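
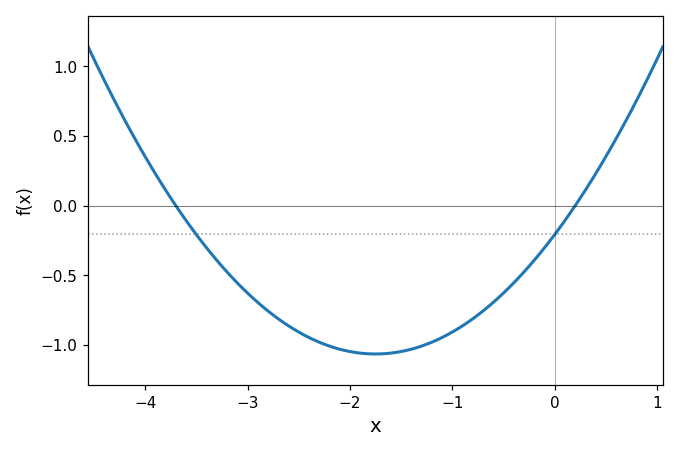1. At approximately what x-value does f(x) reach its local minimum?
-1.75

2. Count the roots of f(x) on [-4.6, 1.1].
2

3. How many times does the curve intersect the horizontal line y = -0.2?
2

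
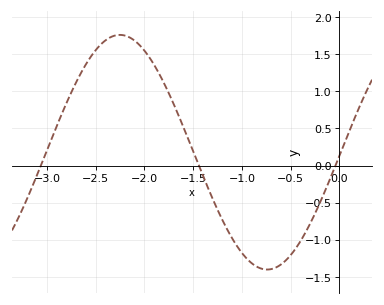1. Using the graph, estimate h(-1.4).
-0.134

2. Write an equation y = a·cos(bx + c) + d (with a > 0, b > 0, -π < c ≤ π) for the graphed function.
y = 1.58cos(2.08x - 1.6) + 0.18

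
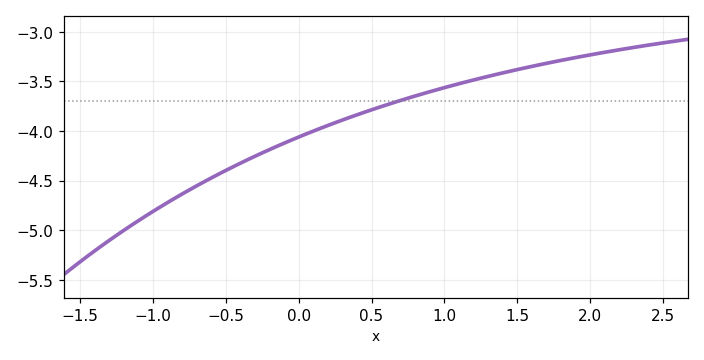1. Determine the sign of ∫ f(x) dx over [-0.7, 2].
negative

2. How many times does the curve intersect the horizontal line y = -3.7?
1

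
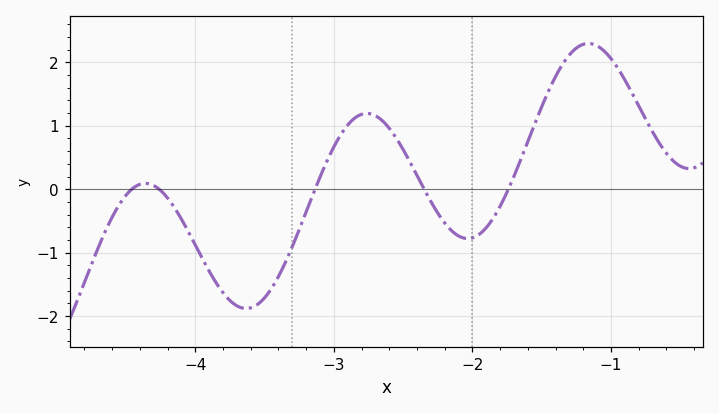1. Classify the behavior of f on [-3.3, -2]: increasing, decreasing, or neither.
neither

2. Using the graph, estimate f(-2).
-0.8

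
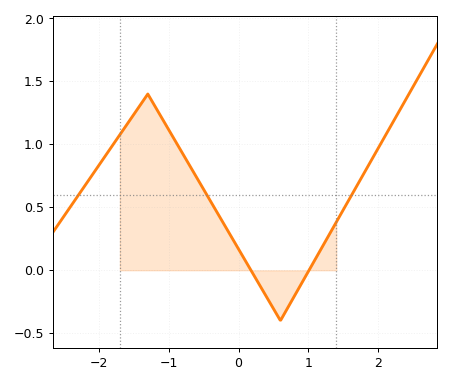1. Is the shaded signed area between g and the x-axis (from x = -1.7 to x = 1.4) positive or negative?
positive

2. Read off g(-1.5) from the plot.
1.25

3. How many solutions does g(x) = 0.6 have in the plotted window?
3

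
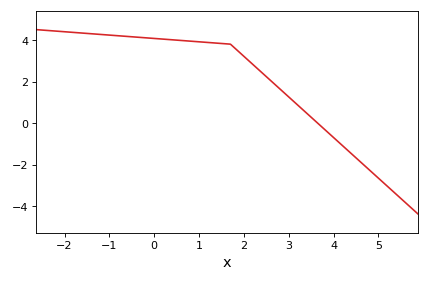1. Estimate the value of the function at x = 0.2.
4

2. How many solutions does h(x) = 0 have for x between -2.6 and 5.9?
1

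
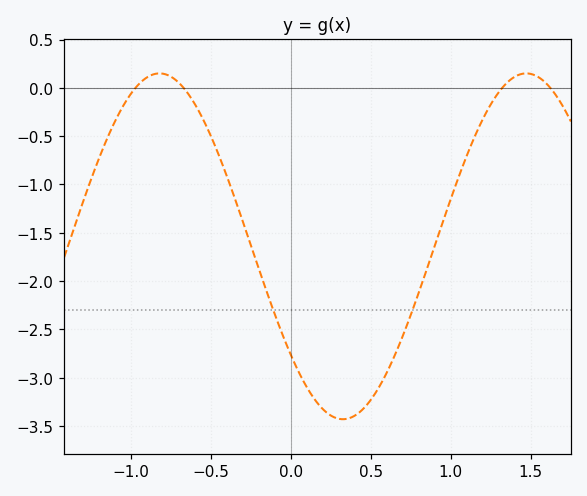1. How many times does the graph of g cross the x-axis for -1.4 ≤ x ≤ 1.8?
4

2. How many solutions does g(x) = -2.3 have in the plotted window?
2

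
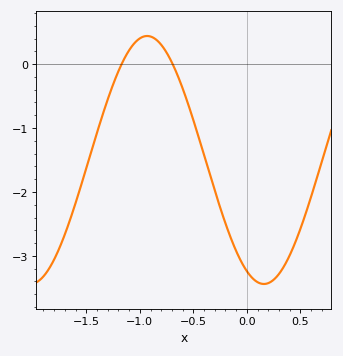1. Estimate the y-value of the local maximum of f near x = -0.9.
0.44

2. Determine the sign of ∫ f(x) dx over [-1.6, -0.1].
negative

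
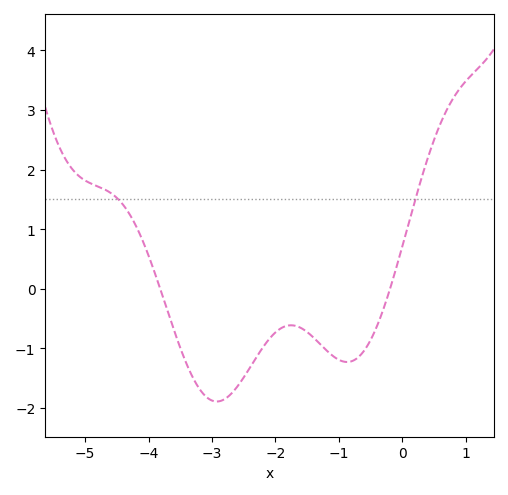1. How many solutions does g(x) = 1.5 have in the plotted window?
2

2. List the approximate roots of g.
-3.8, -0.2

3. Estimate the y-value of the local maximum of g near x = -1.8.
-0.6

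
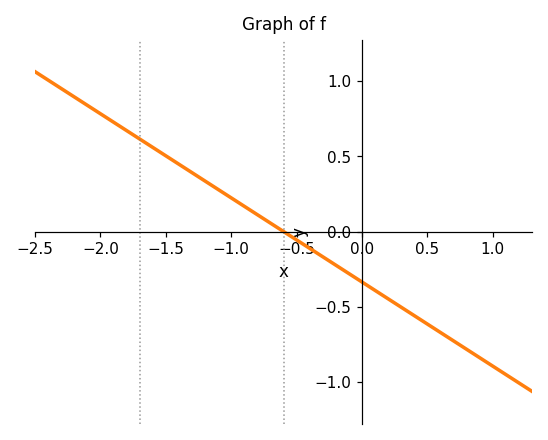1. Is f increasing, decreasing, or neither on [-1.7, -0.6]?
decreasing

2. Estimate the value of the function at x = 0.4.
-0.56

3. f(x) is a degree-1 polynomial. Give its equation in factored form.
y = -0.56(x + 0.6)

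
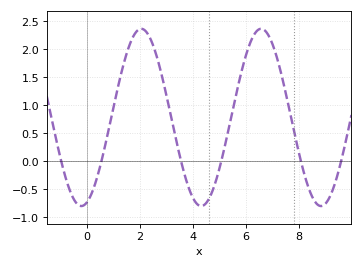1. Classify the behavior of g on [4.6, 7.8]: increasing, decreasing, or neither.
neither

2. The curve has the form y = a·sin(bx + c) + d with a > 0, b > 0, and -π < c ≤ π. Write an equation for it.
y = 1.58sin(1.4x - 1.3) + 0.78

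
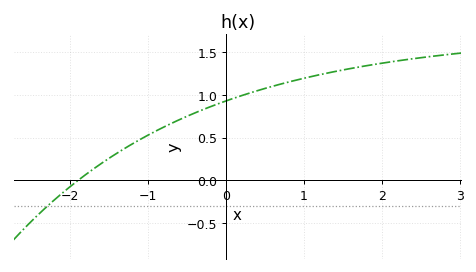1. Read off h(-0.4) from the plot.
0.8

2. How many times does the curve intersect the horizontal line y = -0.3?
1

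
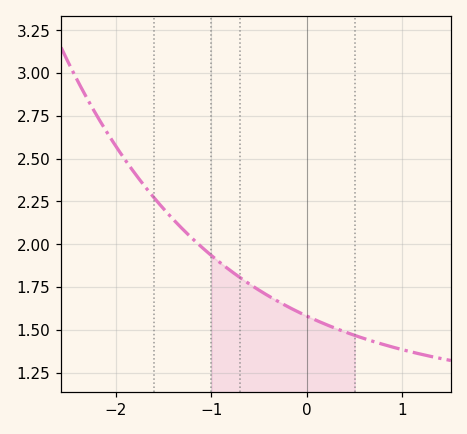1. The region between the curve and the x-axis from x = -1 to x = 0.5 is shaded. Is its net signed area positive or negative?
positive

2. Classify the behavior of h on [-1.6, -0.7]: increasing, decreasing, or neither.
decreasing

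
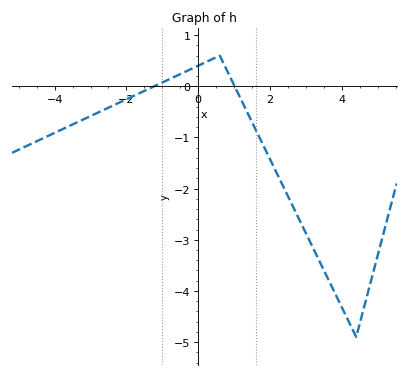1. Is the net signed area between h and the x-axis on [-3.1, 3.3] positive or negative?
negative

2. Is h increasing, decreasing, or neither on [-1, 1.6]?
neither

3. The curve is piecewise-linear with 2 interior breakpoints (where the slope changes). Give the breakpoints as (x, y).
(0.6, 0.6); (4.4, -4.9)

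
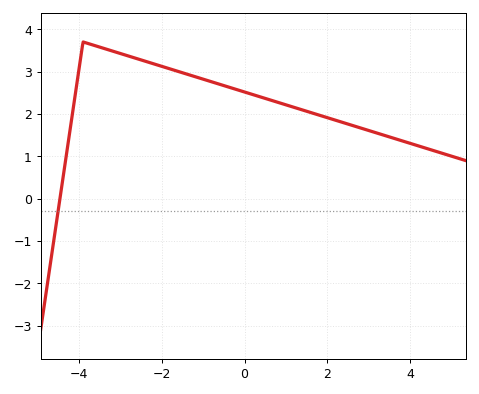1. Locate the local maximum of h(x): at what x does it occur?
-3.9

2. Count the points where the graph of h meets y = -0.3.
1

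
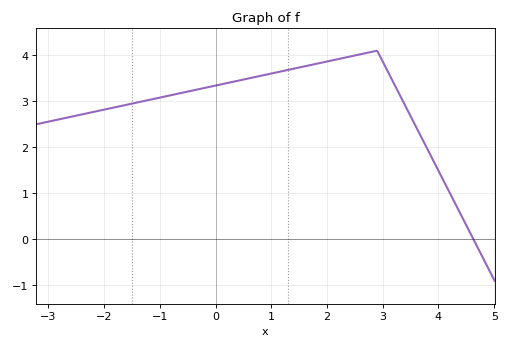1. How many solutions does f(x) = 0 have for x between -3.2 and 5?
1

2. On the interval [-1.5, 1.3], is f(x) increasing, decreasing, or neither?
increasing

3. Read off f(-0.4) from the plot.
3.2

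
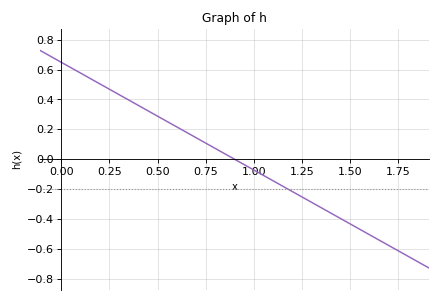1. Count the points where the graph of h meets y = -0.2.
1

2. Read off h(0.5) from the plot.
0.288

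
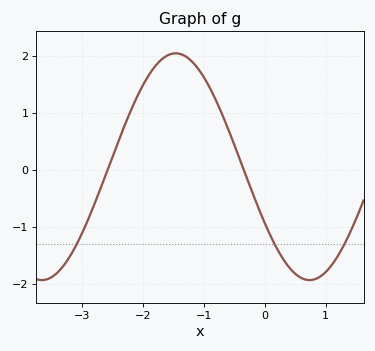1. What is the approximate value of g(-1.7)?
1.9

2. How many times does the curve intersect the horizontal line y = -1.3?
3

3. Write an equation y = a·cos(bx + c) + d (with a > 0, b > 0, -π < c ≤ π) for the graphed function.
y = 1.99cos(1.4x + 2.1) + 0.06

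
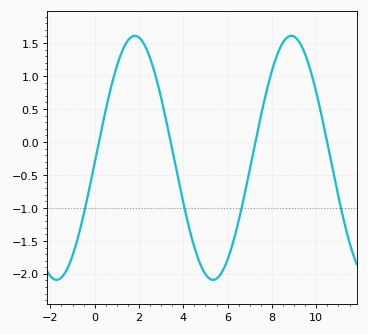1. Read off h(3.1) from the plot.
0.52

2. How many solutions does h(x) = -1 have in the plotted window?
4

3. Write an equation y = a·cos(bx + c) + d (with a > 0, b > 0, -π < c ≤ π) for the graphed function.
y = 1.85cos(0.89x - 1.61) - 0.24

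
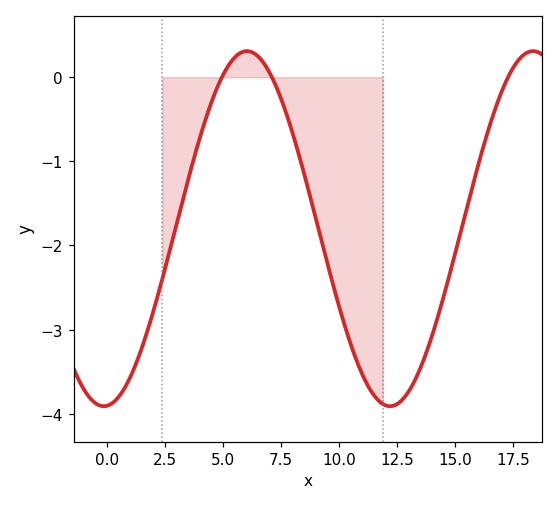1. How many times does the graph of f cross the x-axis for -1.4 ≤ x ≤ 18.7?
3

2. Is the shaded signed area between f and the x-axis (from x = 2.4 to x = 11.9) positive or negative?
negative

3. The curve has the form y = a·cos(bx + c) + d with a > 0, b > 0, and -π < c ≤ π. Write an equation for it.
y = 2.11cos(0.51x - 3.08) - 1.8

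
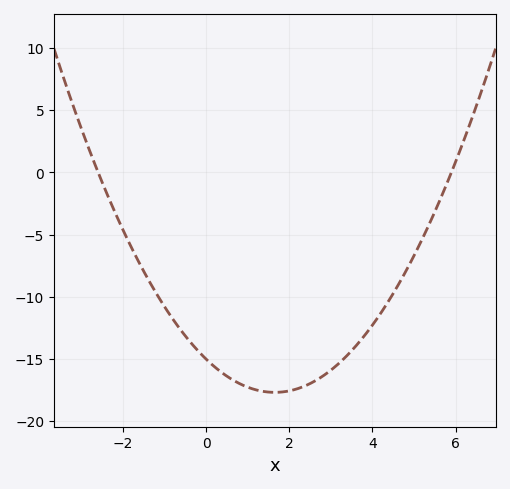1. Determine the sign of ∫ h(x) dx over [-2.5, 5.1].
negative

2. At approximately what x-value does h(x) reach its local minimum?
1.6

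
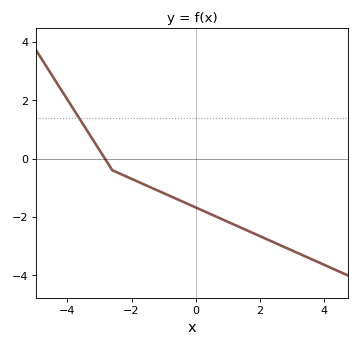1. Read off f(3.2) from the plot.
-3.2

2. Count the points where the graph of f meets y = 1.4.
1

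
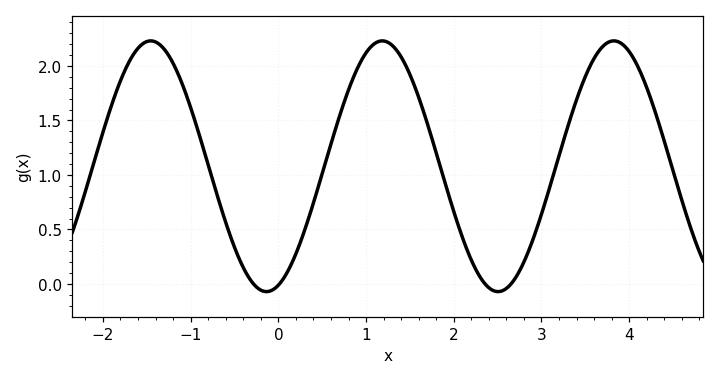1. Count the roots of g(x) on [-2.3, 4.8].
4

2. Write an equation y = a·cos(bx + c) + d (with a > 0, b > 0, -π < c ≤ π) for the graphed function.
y = 1.15cos(2.4x - 2.8) + 1.08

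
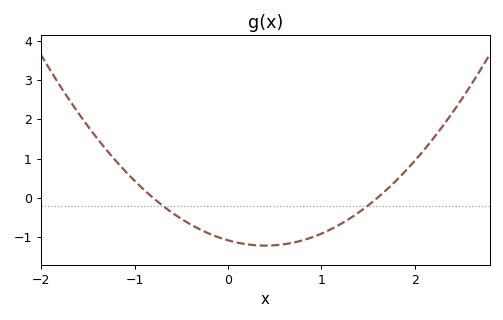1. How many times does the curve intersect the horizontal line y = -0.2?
2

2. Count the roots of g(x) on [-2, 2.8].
2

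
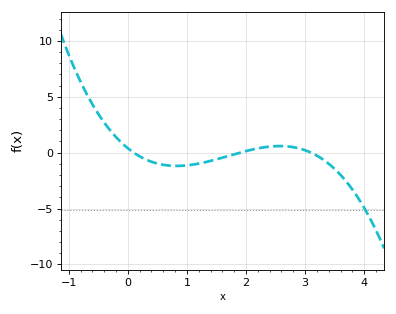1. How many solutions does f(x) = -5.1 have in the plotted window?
1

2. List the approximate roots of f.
0.1, 1.9, 3.1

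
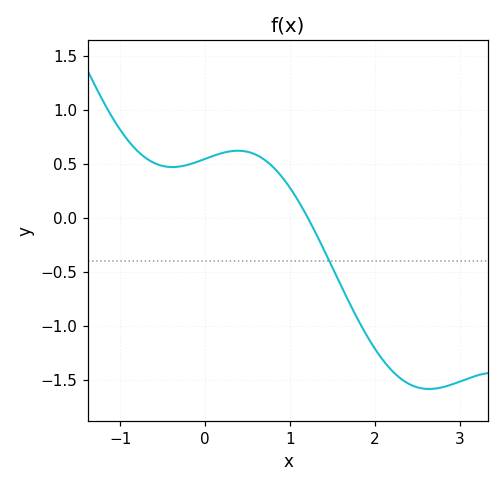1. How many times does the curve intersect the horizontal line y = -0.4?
1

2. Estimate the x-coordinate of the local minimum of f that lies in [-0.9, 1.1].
-0.387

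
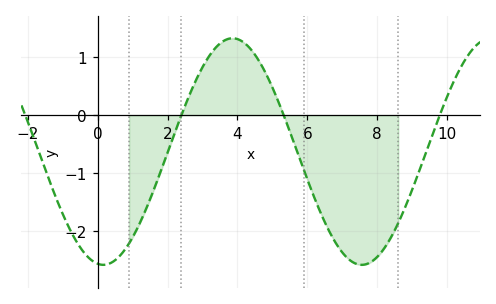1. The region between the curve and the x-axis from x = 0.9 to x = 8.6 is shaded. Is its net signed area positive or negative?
negative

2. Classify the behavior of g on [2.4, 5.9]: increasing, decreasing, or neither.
neither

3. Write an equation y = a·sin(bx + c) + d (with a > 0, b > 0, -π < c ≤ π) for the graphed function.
y = 1.96sin(0.85x - 1.71) - 0.63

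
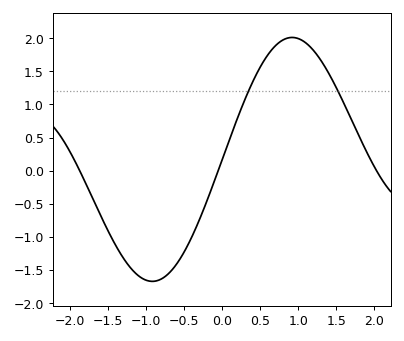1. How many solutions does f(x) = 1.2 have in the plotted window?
2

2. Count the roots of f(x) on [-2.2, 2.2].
3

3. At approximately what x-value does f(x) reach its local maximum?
0.9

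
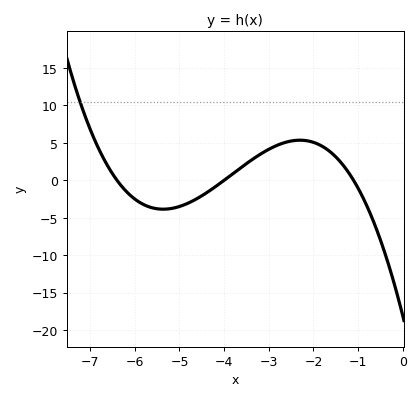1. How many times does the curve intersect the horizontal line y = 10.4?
1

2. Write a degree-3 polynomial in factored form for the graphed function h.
y = -0.64(x + 6.4)(x + 4)(x + 1.1)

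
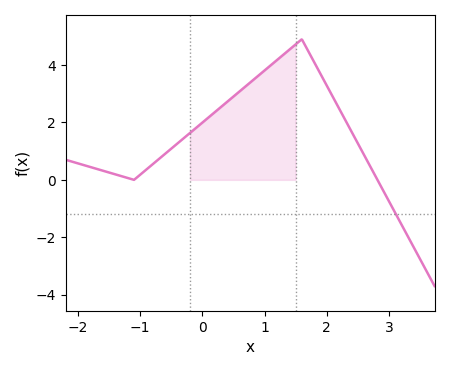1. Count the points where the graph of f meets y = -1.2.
1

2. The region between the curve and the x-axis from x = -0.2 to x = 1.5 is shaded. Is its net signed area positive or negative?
positive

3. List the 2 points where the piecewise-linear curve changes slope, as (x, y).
(-1.1, 0); (1.6, 4.9)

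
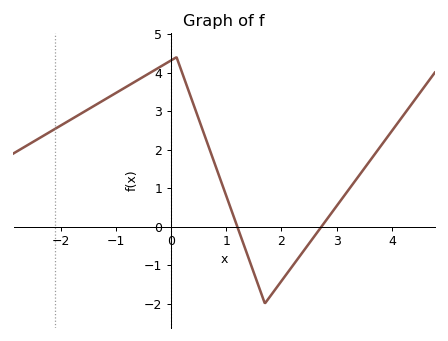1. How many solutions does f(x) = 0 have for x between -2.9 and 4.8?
2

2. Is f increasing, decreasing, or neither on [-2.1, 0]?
increasing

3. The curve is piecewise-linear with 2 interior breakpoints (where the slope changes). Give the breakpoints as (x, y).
(0.1, 4.4); (1.7, -2)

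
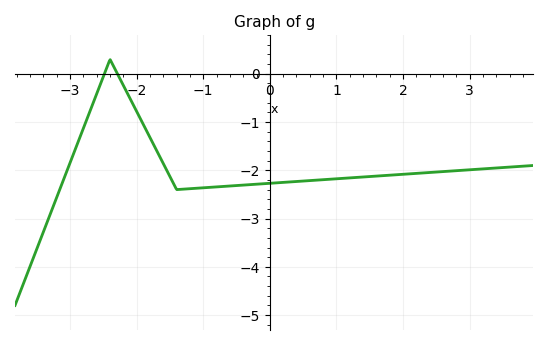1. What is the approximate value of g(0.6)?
-2.2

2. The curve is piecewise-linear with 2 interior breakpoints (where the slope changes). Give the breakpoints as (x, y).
(-2.4, 0.3); (-1.4, -2.4)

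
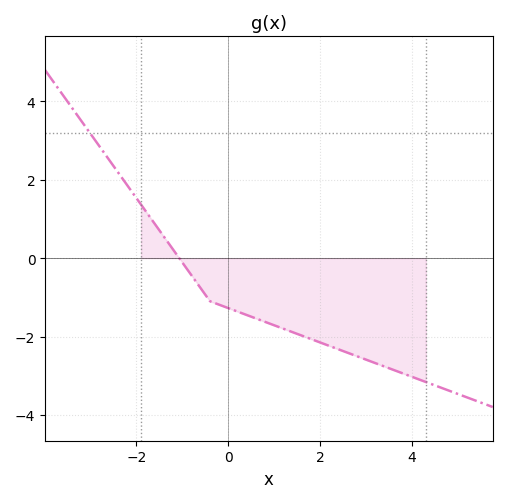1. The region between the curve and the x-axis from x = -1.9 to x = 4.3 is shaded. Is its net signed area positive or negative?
negative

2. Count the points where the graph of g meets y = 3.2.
1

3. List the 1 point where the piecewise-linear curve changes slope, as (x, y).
(-0.4, -1.1)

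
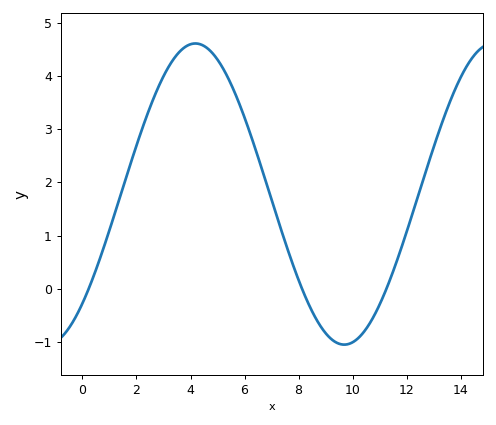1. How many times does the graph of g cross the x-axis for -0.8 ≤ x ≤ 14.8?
3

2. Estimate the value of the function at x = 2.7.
3.7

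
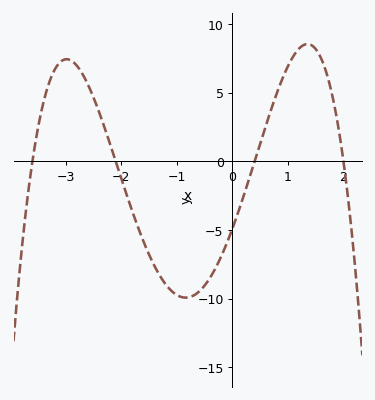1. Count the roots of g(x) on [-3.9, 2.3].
4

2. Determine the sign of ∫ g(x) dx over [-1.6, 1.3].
negative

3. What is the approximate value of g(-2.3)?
2.5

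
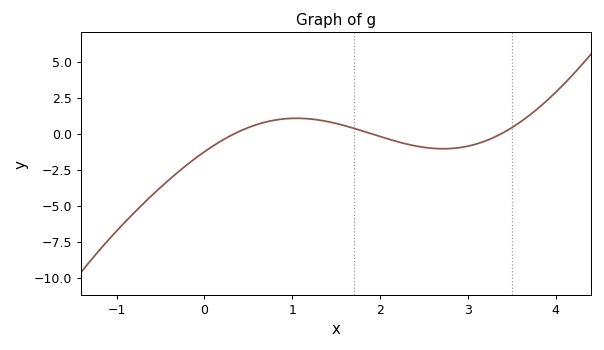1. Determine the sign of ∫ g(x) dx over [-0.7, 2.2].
negative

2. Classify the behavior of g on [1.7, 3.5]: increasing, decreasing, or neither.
neither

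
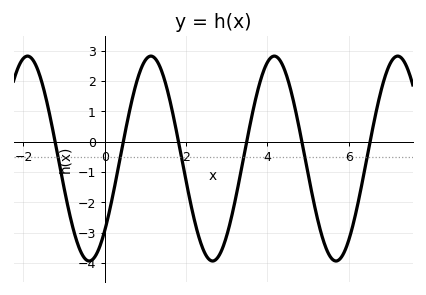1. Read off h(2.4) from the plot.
-3.48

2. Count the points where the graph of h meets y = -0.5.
6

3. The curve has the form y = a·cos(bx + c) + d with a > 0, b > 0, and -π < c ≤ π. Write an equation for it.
y = 3.38cos(2.07x - 2.35) - 0.56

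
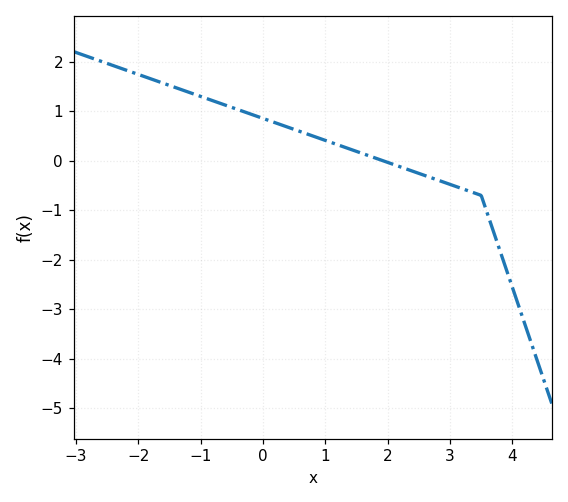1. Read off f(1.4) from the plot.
0.232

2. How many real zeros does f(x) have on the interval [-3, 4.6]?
1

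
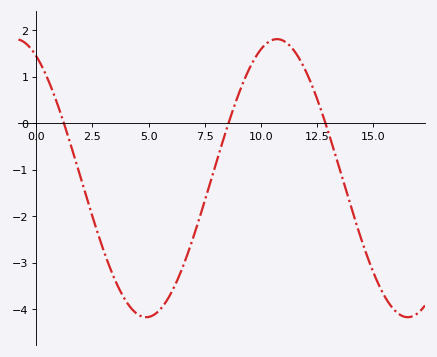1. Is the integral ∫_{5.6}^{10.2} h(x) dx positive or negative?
negative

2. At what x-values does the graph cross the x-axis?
1, 8.5, 13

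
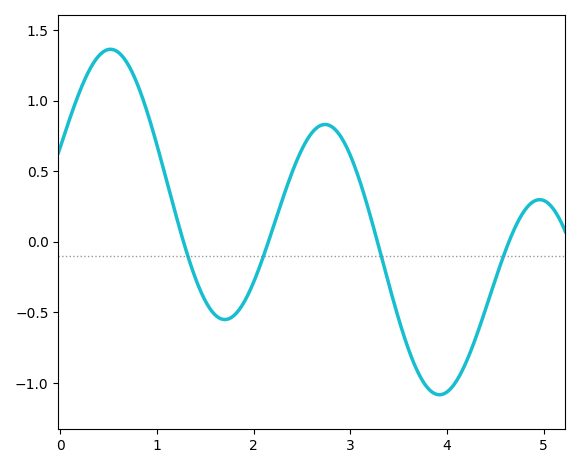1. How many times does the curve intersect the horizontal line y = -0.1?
4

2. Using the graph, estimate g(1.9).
-0.45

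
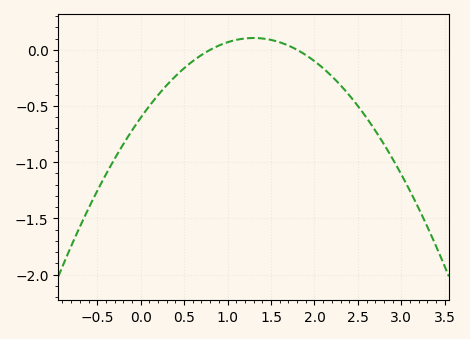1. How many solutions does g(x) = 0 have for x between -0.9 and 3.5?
2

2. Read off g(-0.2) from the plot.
-0.85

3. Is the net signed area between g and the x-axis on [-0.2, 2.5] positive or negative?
negative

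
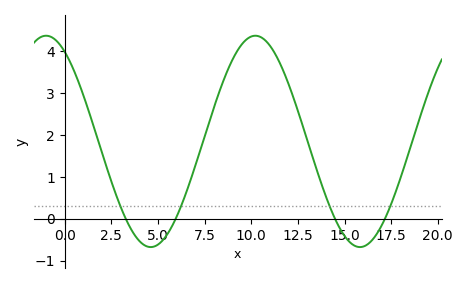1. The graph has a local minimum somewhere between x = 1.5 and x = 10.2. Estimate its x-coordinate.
4.61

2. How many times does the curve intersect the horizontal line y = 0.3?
4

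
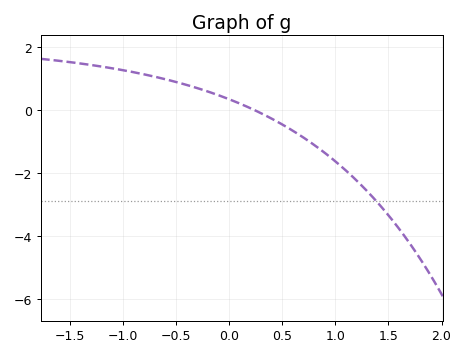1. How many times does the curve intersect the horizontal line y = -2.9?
1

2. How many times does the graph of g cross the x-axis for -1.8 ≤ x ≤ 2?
1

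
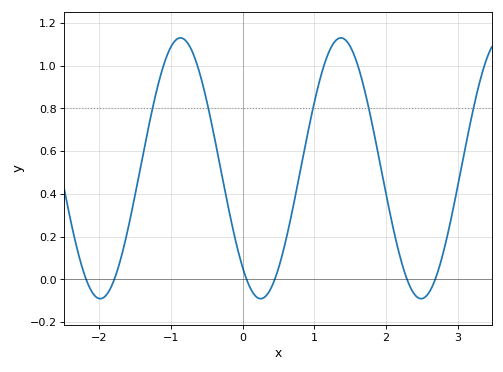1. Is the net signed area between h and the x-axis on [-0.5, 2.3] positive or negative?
positive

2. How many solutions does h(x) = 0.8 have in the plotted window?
5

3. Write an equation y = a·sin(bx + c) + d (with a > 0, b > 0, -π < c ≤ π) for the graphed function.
y = 0.61sin(2.8x - 2.3) + 0.52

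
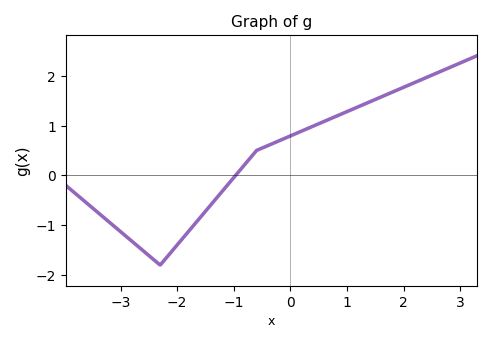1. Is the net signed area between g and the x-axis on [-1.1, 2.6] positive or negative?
positive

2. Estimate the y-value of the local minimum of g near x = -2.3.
-1.8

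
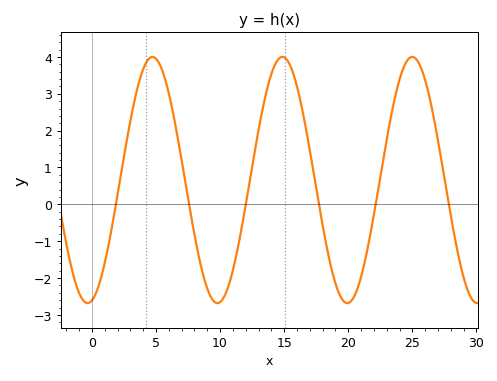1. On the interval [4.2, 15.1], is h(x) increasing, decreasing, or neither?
neither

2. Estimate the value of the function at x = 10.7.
-2.2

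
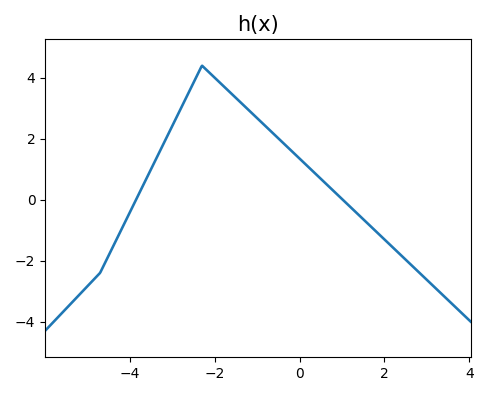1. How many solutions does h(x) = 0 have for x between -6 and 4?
2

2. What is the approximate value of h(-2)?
4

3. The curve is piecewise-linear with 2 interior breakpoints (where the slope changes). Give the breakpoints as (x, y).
(-4.7, -2.4); (-2.3, 4.4)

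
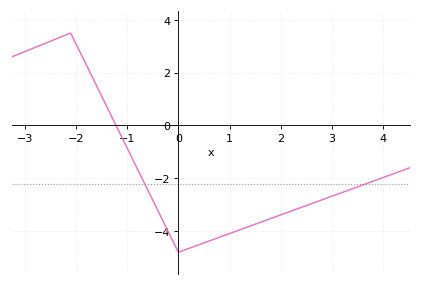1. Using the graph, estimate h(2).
-3.4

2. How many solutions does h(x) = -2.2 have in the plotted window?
2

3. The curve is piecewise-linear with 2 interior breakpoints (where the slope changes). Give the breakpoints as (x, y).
(-2.1, 3.5); (0, -4.8)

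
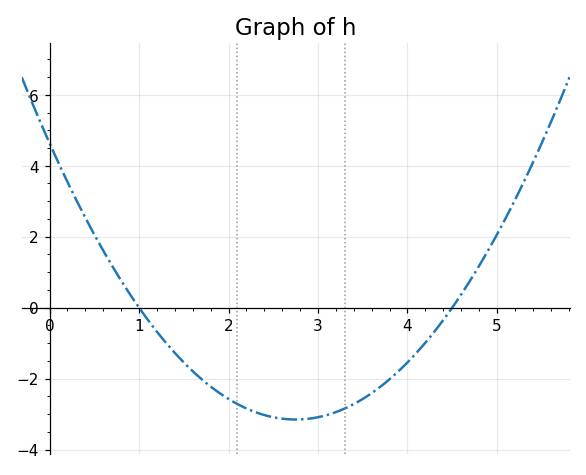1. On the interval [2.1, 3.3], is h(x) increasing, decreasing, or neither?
neither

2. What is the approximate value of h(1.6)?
-1.8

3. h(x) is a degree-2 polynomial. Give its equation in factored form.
y = 1.03(x - 1)(x - 4.5)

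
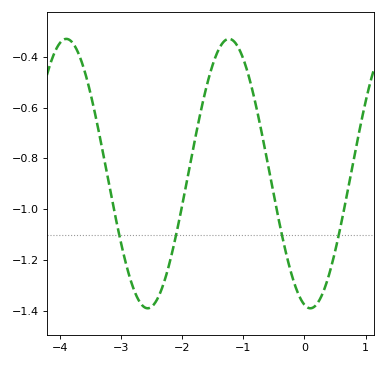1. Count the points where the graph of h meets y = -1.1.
4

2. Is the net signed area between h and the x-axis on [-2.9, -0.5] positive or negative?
negative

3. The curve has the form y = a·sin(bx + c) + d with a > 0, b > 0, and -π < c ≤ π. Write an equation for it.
y = 0.53sin(2.4x - 1.8) - 0.86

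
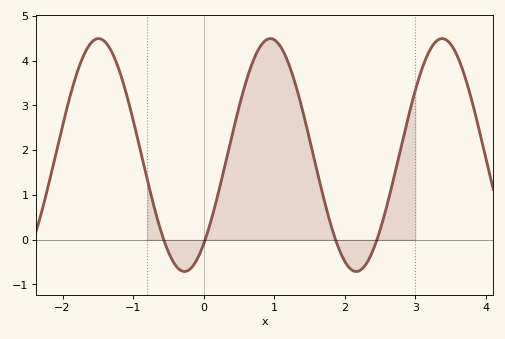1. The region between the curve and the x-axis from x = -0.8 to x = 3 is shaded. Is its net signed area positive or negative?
positive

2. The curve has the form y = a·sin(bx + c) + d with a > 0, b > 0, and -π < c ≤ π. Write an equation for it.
y = 2.6sin(2.58x - 0.87) + 1.89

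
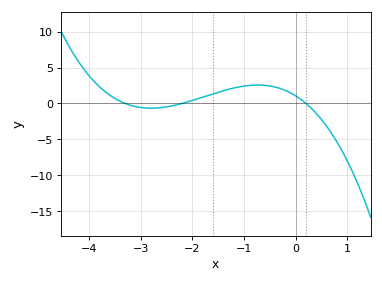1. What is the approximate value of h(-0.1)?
1.47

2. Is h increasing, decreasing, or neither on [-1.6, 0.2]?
neither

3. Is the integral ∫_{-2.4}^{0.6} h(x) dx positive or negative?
positive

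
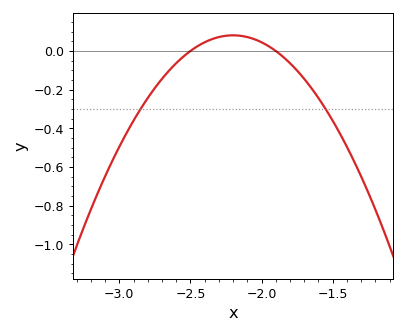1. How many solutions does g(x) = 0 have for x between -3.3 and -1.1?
2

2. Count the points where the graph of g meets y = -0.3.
2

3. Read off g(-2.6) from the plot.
-0.063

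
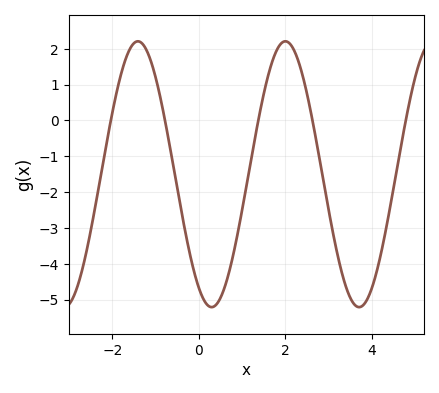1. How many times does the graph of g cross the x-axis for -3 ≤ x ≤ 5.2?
5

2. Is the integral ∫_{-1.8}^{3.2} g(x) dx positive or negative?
negative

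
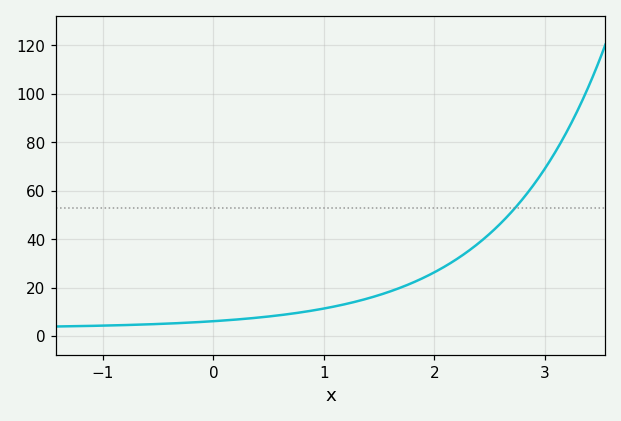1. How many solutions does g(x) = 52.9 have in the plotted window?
1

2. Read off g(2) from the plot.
26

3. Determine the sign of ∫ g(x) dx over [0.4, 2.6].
positive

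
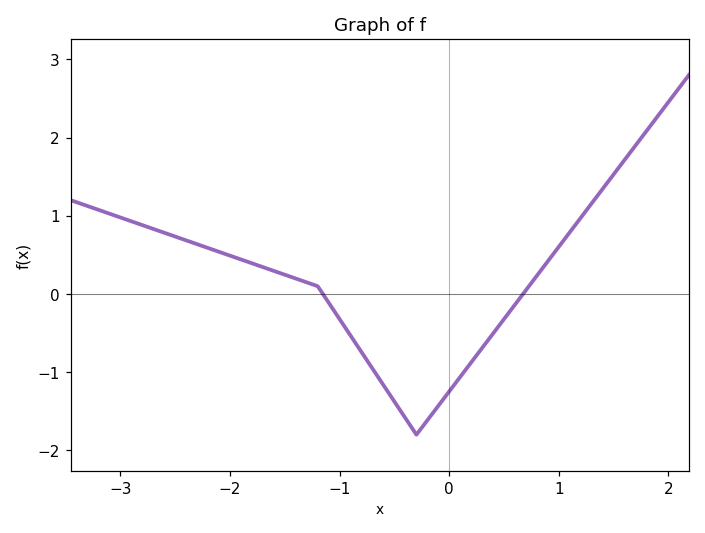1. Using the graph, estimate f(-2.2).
0.588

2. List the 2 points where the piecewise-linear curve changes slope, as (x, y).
(-1.2, 0.1); (-0.3, -1.8)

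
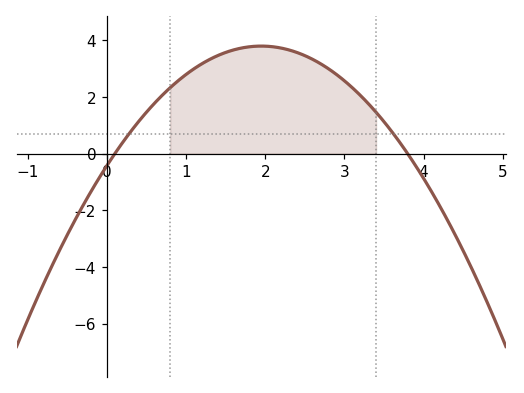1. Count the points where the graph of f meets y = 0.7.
2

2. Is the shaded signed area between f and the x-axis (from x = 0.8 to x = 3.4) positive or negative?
positive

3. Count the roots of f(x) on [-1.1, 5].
2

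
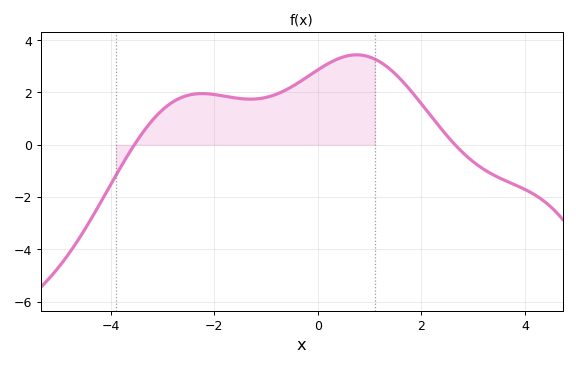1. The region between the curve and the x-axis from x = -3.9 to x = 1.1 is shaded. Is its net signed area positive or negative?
positive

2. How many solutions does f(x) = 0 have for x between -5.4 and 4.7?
2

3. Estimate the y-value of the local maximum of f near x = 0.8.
3.44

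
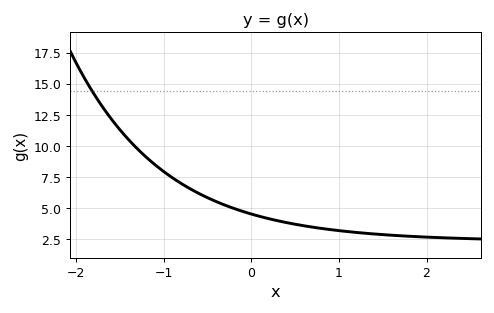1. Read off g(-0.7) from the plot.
6.57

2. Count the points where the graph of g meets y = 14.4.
1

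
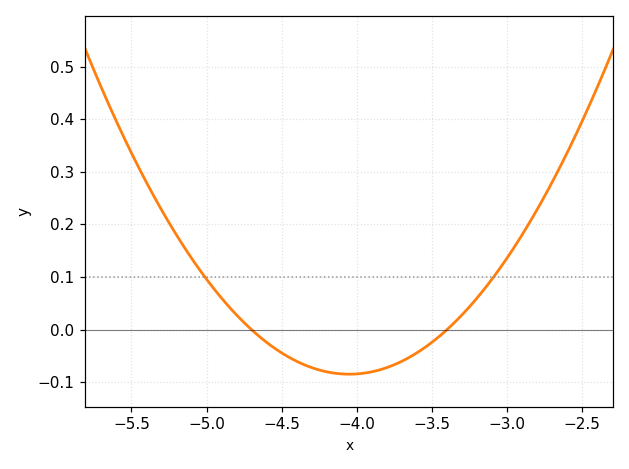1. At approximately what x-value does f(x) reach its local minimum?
-4.05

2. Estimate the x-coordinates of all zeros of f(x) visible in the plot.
-4.7, -3.4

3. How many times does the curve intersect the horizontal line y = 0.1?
2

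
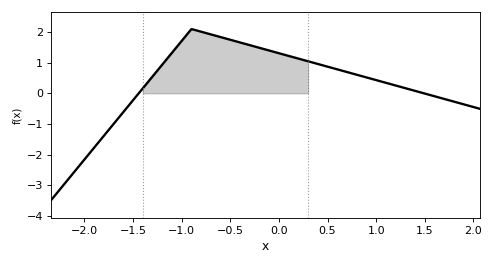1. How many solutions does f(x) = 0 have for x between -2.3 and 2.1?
2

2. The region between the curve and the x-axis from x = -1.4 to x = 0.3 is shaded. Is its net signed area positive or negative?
positive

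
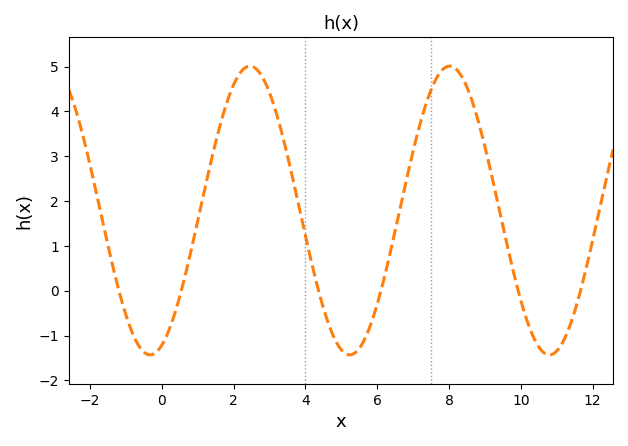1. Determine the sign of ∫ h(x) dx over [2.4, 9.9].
positive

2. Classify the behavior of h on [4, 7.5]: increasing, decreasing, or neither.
neither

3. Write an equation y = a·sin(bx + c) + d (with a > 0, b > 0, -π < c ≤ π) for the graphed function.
y = 3.22sin(1.1x - 1.2) + 1.79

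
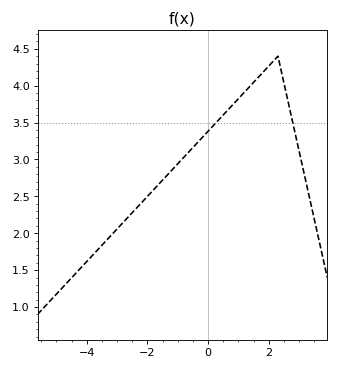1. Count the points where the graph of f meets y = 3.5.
2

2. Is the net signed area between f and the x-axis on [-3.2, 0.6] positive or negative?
positive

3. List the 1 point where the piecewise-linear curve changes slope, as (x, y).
(2.3, 4.4)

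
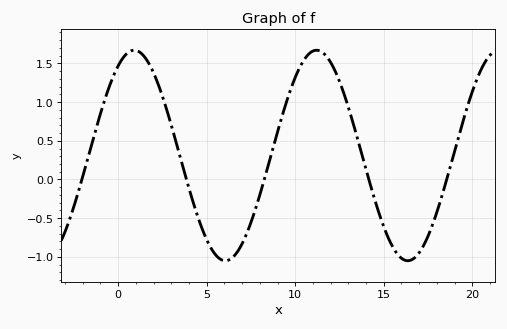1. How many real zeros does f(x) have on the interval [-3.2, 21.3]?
5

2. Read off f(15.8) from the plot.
-0.973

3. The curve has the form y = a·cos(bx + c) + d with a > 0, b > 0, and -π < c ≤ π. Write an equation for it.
y = 1.36cos(0.61x - 0.552) + 0.31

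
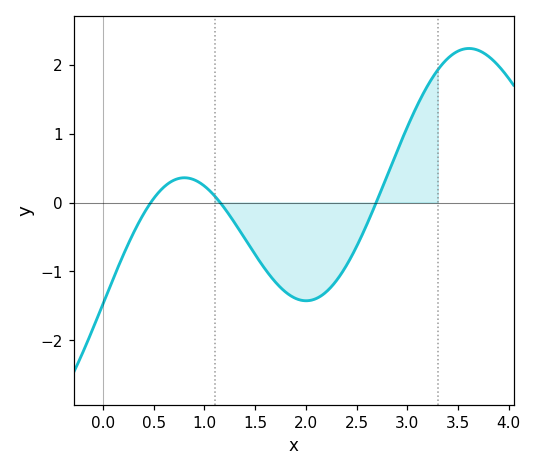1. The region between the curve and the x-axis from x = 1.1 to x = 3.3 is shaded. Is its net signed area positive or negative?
negative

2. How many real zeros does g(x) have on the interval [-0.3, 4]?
3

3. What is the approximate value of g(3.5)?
2.2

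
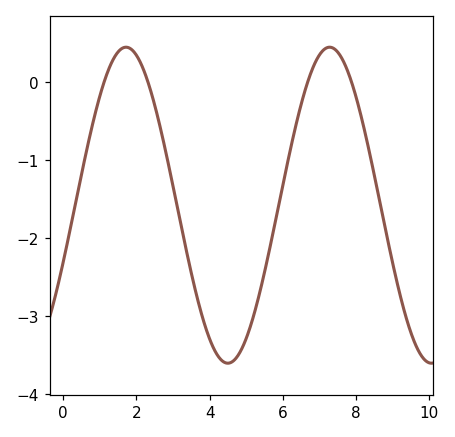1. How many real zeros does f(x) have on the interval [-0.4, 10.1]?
4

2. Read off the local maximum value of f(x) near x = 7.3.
0.4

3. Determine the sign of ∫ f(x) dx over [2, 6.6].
negative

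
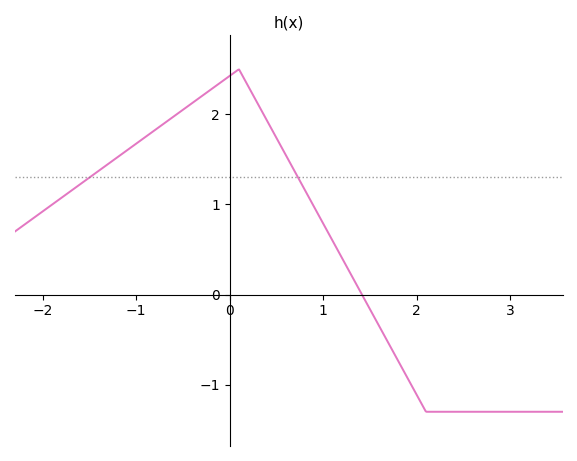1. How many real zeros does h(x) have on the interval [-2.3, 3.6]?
1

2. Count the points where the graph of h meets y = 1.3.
2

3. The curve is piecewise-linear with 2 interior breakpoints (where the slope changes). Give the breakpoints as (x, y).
(0.1, 2.5); (2.1, -1.3)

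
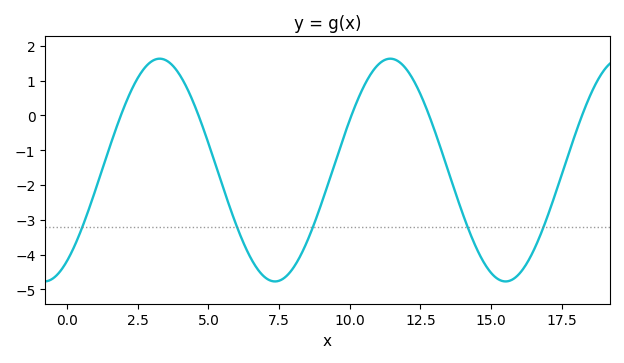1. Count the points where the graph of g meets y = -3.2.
5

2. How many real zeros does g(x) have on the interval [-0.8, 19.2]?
5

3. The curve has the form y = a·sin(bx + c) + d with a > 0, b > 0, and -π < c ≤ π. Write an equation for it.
y = 3.2sin(0.77x - 0.95) - 1.57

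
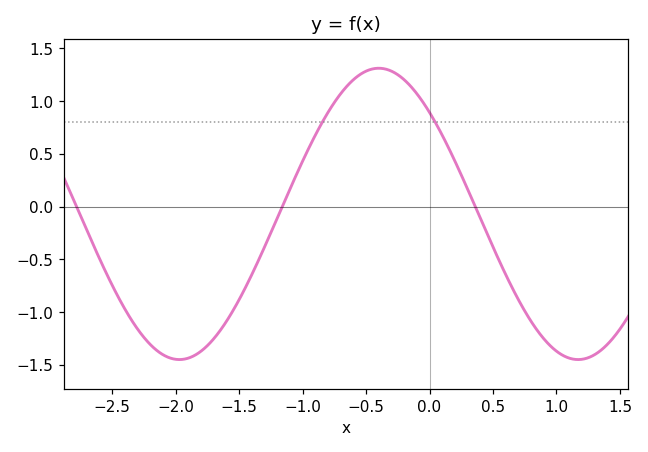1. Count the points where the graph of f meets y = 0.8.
2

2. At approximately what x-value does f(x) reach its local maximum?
-0.401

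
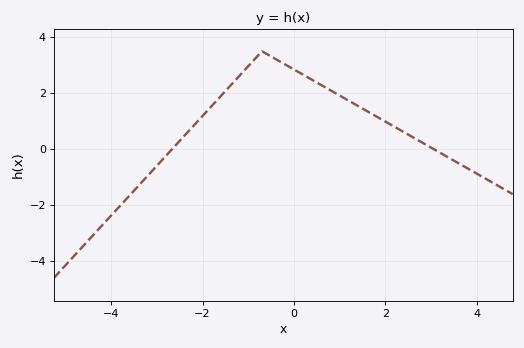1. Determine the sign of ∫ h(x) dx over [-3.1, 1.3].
positive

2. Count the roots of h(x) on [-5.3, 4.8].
2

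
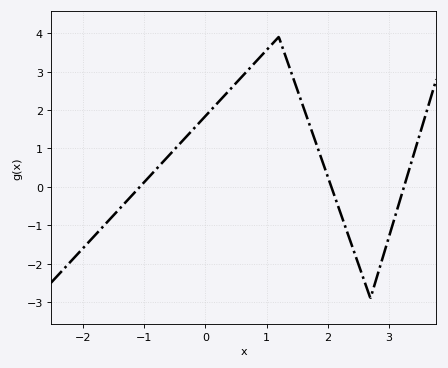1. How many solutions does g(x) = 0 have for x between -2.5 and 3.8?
3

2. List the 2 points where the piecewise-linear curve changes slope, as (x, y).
(1.2, 3.9); (2.7, -2.9)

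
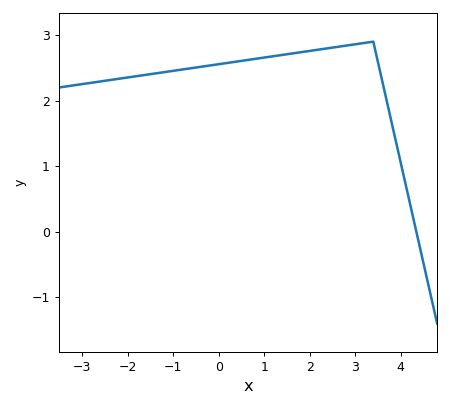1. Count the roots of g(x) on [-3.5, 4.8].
1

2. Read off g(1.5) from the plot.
2.7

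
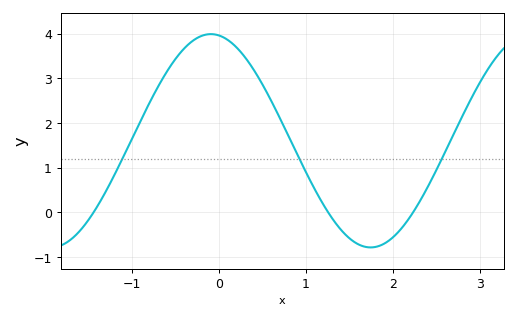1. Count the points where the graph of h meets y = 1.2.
3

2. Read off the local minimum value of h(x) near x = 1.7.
-0.8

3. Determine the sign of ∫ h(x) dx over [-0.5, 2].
positive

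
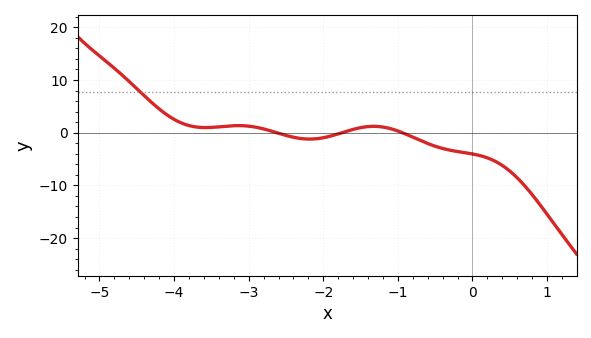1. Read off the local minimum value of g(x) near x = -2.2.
-1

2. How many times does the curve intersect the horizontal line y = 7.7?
1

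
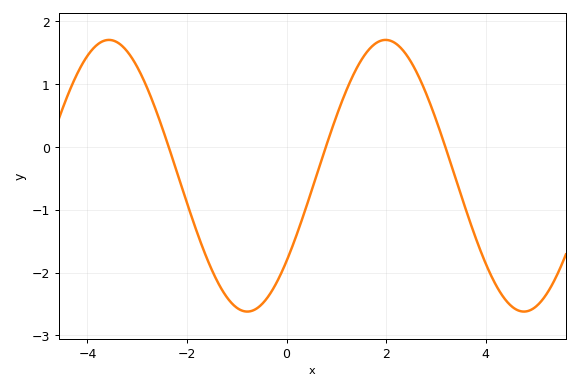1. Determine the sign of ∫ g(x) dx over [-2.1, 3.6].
negative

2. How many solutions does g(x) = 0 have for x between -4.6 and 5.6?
3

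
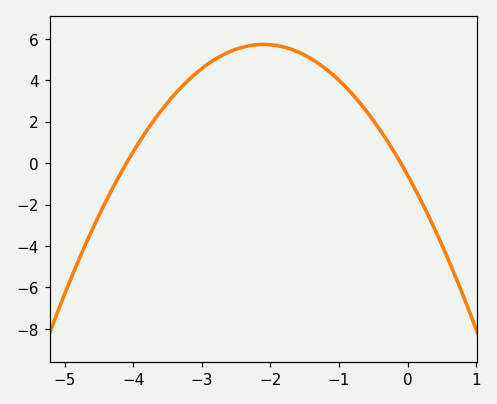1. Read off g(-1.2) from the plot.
4.56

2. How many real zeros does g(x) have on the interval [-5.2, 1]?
2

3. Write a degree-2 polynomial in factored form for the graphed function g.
y = -1.43(x + 4.1)(x + 0.1)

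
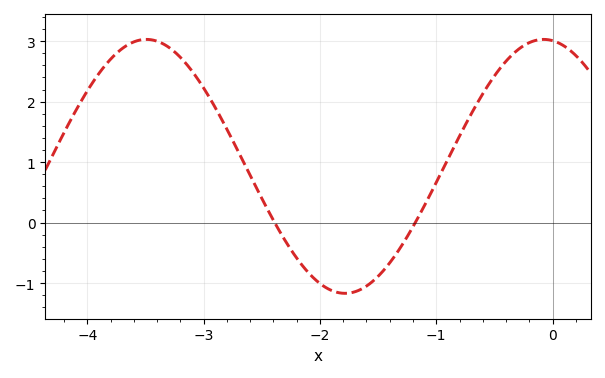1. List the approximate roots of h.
-2.4, -1.2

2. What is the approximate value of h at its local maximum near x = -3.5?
3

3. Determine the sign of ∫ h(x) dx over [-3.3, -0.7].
positive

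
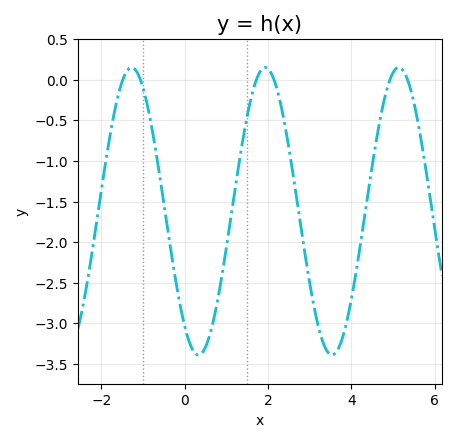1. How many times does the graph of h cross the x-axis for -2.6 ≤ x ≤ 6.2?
6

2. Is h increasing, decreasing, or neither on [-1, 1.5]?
neither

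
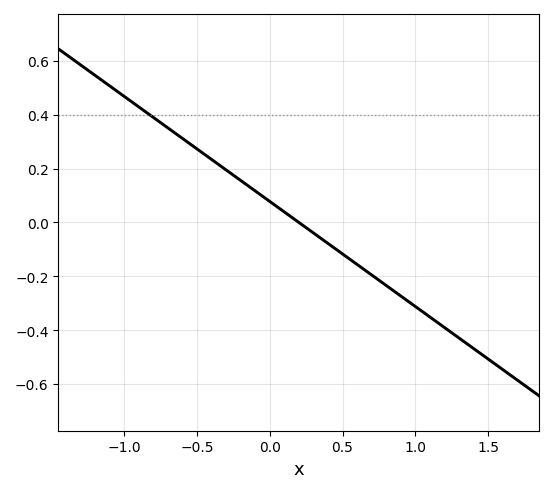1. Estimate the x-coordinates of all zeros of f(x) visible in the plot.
0.2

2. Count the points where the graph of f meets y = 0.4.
1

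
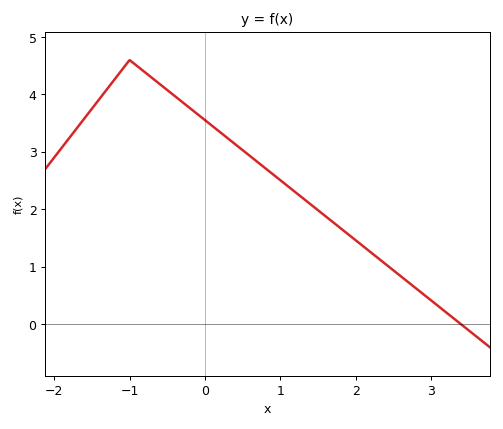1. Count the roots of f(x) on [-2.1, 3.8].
1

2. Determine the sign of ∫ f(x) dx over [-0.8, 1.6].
positive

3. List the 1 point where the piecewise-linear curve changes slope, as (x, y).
(-1, 4.6)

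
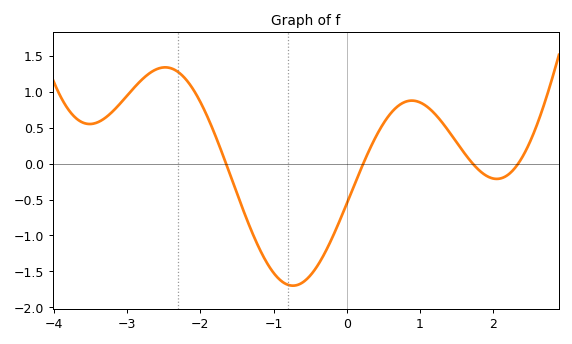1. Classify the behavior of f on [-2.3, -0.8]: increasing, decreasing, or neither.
decreasing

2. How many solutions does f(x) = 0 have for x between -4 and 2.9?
4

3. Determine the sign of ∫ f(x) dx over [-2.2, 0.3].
negative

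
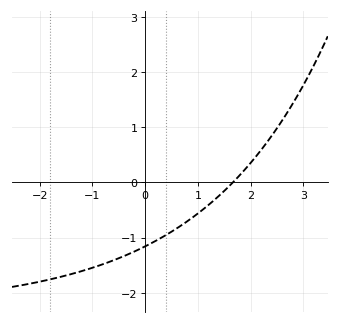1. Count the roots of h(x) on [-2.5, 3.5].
1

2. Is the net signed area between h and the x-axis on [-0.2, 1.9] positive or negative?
negative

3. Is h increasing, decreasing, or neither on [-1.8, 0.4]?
increasing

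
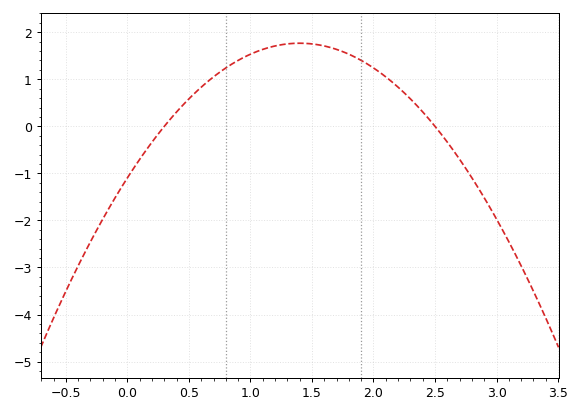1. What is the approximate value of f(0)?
-1.1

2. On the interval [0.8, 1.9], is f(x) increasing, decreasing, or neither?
neither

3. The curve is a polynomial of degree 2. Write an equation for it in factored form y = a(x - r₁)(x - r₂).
y = -1.46(x - 0.3)(x - 2.5)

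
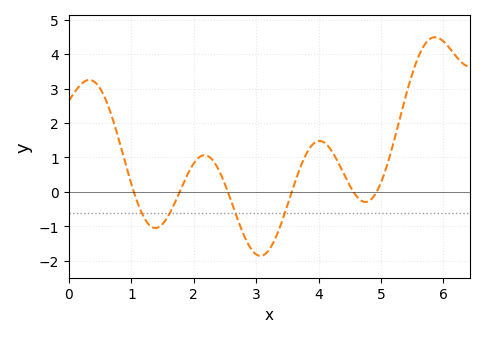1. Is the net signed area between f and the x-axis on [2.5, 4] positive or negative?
negative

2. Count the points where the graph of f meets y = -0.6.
4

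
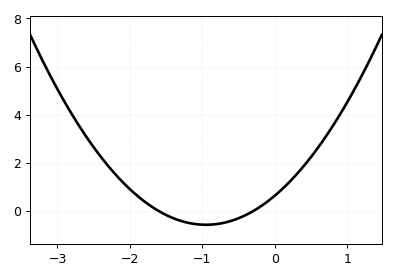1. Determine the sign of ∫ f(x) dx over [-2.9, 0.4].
positive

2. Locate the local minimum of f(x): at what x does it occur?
-1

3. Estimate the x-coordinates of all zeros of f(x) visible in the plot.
-1.6, -0.3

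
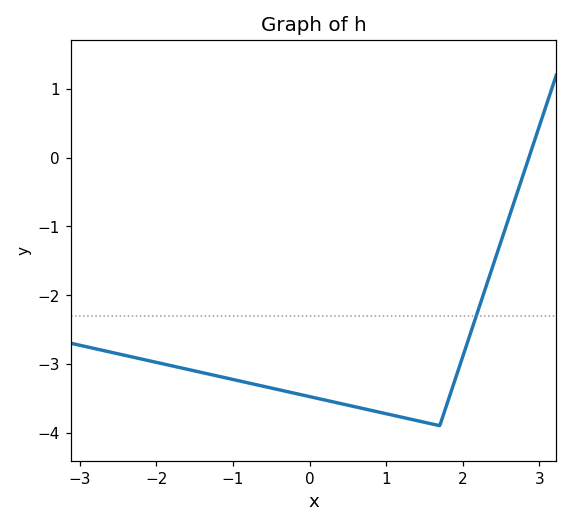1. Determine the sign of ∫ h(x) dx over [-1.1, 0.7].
negative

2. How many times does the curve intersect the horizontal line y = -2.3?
1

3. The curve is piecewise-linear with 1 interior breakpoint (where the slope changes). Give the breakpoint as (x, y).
(1.7, -3.9)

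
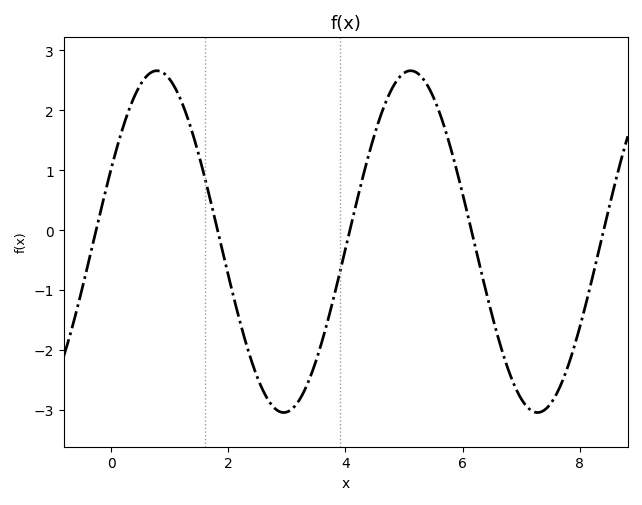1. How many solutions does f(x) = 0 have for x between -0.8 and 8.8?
5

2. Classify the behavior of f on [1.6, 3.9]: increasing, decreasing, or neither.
neither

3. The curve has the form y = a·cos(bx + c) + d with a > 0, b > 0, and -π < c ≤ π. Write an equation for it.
y = 2.85cos(1.4x - 1.1) - 0.19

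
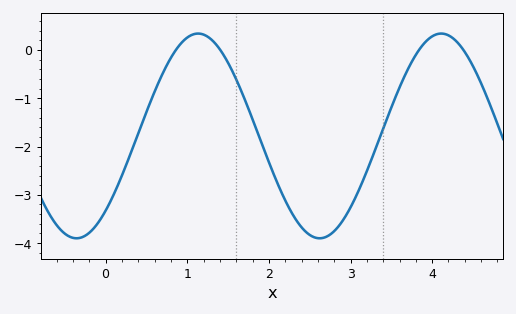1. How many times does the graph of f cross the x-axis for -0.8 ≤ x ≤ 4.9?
4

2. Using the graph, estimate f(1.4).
0.013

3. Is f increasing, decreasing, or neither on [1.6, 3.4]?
neither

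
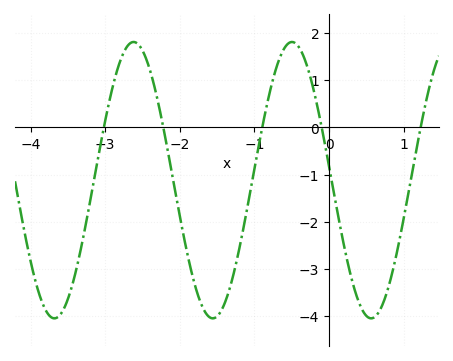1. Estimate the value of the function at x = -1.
-0.9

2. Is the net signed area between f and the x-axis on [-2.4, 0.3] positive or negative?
negative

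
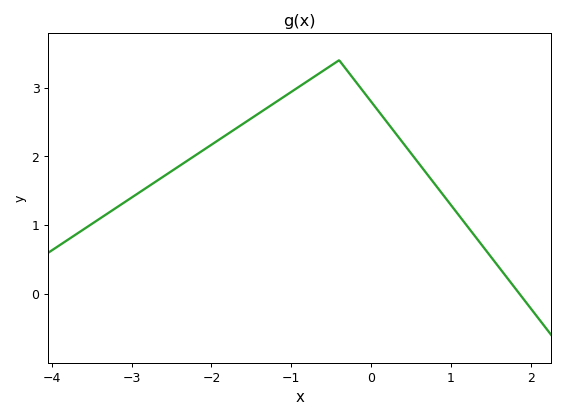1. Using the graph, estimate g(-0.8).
3.09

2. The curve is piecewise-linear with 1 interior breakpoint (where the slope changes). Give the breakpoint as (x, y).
(-0.4, 3.4)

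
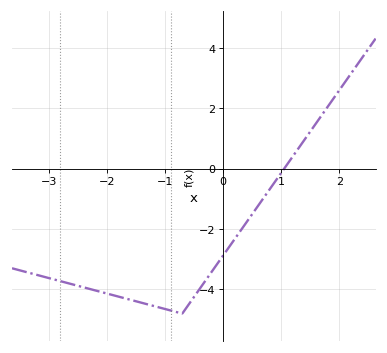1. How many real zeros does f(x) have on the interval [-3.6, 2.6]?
1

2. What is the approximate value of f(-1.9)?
-4.2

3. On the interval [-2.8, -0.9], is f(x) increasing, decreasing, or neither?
decreasing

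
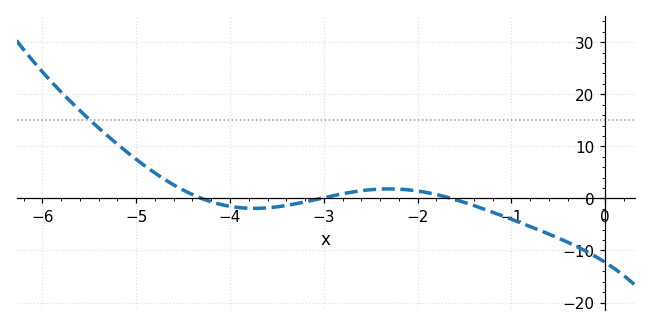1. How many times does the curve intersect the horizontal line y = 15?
1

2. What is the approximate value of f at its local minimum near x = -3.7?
-2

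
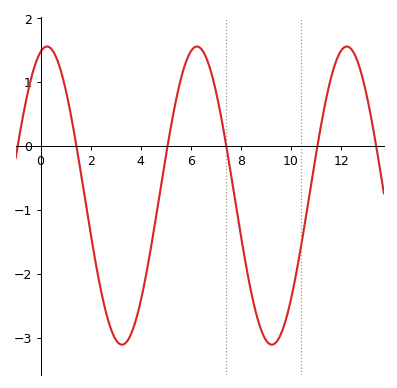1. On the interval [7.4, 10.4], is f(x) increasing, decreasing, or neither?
neither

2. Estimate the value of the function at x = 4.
-2.4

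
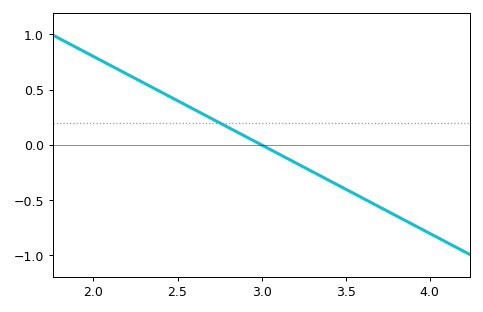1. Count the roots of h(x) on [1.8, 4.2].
1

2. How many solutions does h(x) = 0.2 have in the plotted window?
1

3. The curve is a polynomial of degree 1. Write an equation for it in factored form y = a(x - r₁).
y = -0.8(x - 3)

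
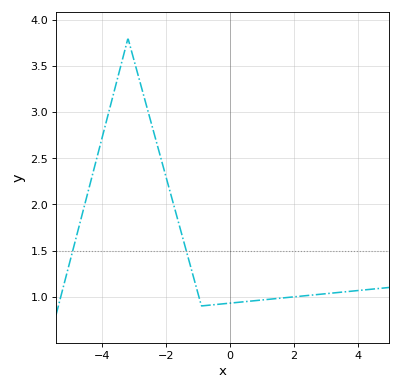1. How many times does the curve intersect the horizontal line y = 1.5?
2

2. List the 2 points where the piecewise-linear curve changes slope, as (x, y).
(-3.2, 3.8); (-0.9, 0.9)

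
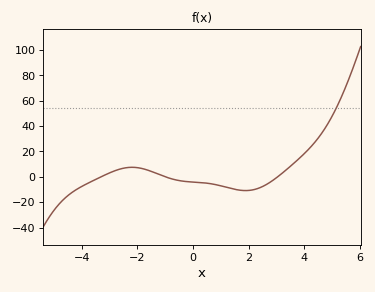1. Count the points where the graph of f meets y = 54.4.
1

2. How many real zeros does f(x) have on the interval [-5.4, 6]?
3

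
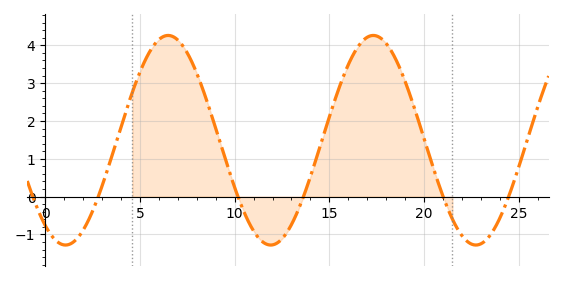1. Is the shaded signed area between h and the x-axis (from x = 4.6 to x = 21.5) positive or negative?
positive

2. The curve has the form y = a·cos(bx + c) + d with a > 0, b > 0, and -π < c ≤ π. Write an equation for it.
y = 2.77cos(0.58x + 2.5) + 1.49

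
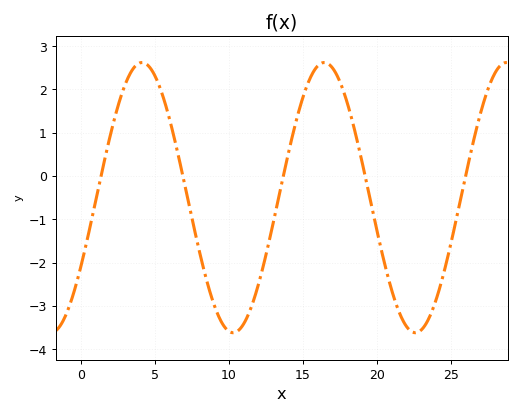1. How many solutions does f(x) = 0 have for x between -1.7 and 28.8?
5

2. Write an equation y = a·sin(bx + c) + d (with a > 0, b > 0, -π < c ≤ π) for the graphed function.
y = 3.12sin(0.51x - 0.53) - 0.5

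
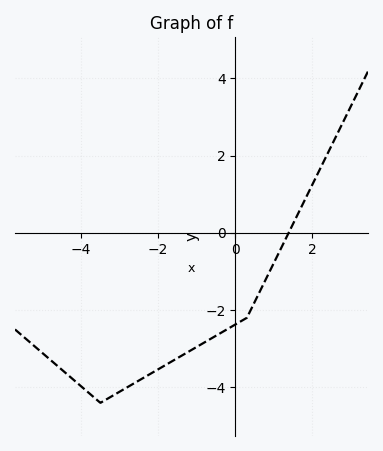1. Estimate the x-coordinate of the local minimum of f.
-3.5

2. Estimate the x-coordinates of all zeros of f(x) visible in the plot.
1.38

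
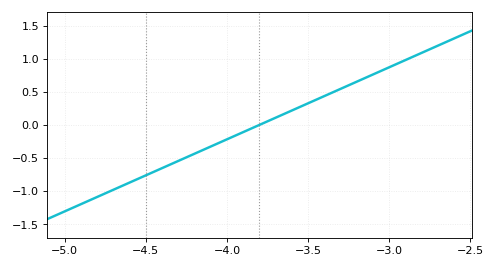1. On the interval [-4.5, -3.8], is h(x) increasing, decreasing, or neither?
increasing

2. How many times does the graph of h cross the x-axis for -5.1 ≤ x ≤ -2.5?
1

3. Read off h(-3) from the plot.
0.85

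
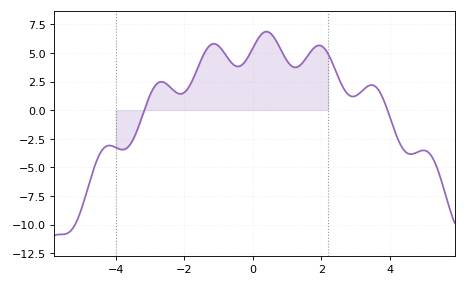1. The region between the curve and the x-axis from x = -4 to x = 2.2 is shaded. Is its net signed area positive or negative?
positive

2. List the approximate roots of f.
-3.17, 3.93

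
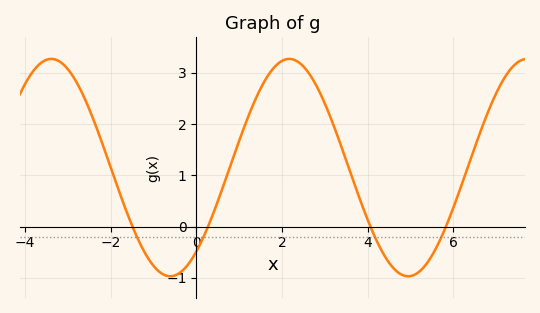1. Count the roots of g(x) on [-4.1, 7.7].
4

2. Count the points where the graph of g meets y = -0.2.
4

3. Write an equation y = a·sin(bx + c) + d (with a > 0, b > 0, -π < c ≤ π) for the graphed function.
y = 2.12sin(1.1x - 0.88) + 1.15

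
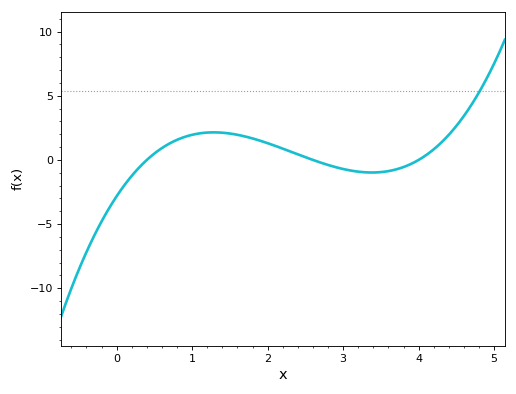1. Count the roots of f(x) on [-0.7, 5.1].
3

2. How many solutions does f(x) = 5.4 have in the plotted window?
1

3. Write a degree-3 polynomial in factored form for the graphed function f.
y = 0.68(x - 0.4)(x - 2.6)(x - 4)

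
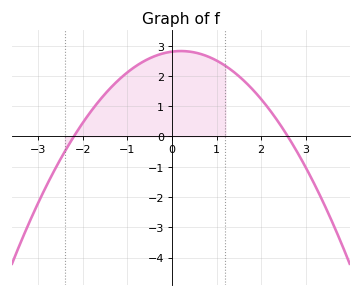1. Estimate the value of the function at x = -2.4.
-0.49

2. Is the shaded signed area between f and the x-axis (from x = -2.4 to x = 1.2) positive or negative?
positive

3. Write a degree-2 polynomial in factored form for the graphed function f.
y = -0.49(x + 2.2)(x - 2.6)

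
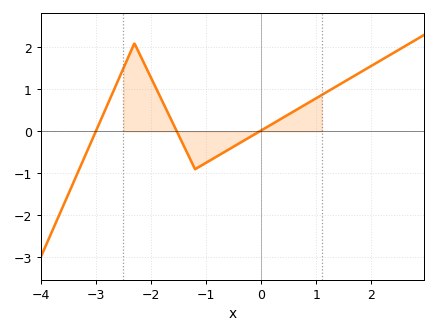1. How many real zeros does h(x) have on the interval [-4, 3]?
3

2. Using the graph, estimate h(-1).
-0.746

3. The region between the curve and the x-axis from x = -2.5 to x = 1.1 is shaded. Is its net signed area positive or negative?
positive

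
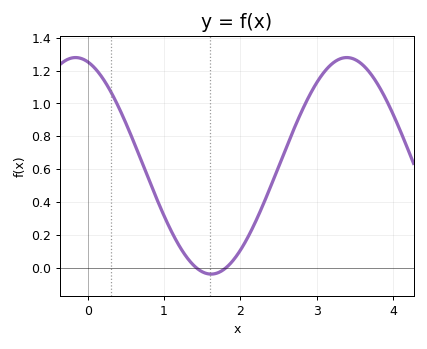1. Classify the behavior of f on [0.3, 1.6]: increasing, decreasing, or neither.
decreasing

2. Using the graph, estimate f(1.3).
0.06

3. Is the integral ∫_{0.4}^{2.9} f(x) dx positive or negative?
positive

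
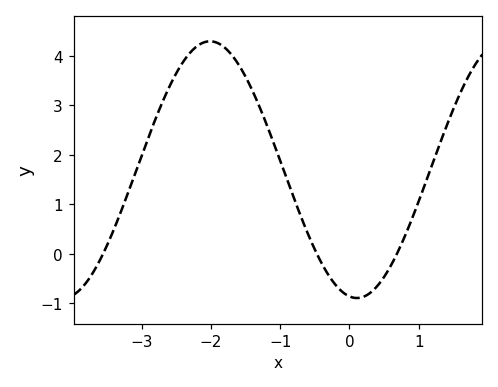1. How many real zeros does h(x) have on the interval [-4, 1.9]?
3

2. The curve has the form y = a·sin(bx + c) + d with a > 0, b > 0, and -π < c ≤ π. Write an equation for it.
y = 2.59sin(1.48x - 1.73) + 1.7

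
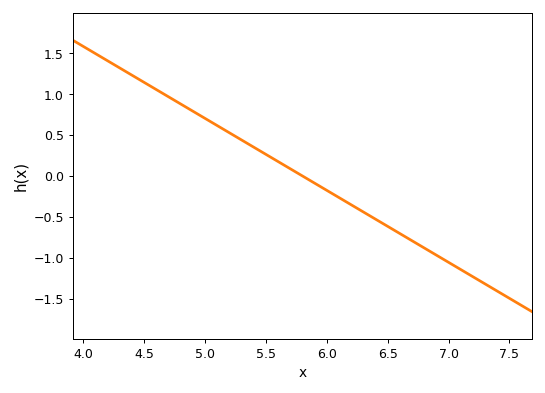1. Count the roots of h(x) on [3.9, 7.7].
1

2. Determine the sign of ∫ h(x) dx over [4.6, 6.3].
positive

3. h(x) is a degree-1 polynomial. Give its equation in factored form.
y = -0.88(x - 5.8)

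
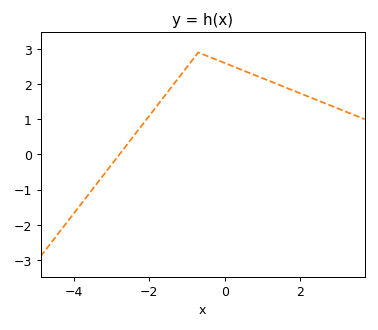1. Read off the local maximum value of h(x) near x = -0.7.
2.9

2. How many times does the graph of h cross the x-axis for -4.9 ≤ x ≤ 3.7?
1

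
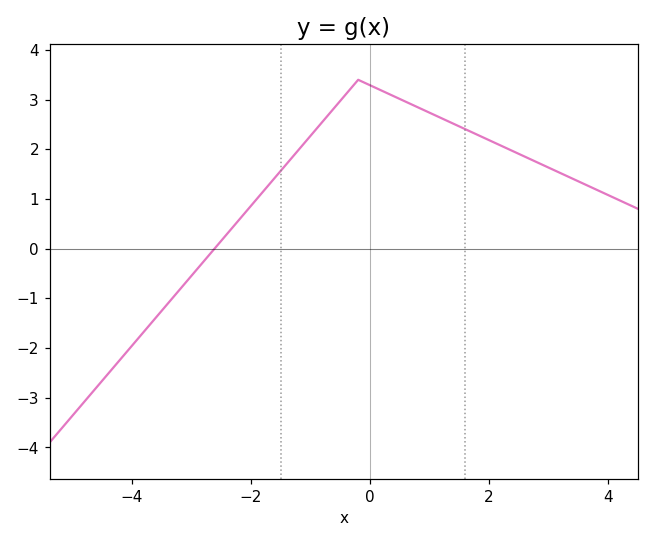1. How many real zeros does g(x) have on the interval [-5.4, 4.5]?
1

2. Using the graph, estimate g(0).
3.3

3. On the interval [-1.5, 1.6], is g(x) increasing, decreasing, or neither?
neither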